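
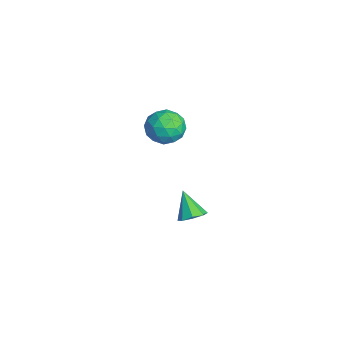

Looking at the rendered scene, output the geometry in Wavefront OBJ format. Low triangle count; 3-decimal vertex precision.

v 3.235 3.437 -2.965
v 3.662 3.881 -2.536
v 2.305 3.143 -1.735
v 3.235 4.167 -2.791
v 2.808 4.026 -3.148
v 2.632 3.54 -3.397
v 2.809 2.994 -3.394
v 3.236 2.708 -3.139
v 3.663 2.849 -2.782
v 3.839 3.335 -2.532
v 2.64 3.118 3.886
v 3.211 2.932 3.049
v 2.209 1.508 3.951
v 2.78 1.322 3.114
v 3.236 1.566 4.005
v 3.502 2.56 3.965
v 1.918 1.88 3.035
v 2.184 2.874 2.995
v 2.765 2.166 2.523
v 3.58 1.972 3.123
v 1.84 2.468 3.877
v 2.655 2.274 4.477
v 2.963 3.166 3.462
v 2.457 1.274 3.538
v 2.725 1.417 4.062
v 3.061 1.308 3.57
v 3.134 2.948 4.001
v 3.47 2.838 3.509
v 3.485 2.035 4.07
v 1.95 1.602 3.491
v 2.286 1.492 2.999
v 2.359 3.132 3.43
v 2.695 3.023 2.938
v 1.935 2.405 2.93
v 3.037 2.607 2.661
v 2.784 1.661 2.699
v 2.276 1.988 2.652
v 2.433 2.573 2.629
v 3.516 2.493 3.013
v 3.263 1.547 3.051
v 3.531 1.69 3.575
v 3.687 2.274 3.552
v 3.254 2.043 2.704
v 2.157 2.893 3.949
v 1.904 1.947 3.987
v 1.733 2.166 3.448
v 1.889 2.75 3.425
v 2.636 2.779 4.301
v 2.383 1.833 4.339
v 2.987 1.867 4.371
v 3.144 2.452 4.348
v 2.166 2.397 4.296
f 2 1 4
f 2 4 3
f 4 1 5
f 4 5 3
f 5 1 6
f 5 6 3
f 6 1 7
f 6 7 3
f 7 1 8
f 7 8 3
f 8 1 9
f 8 9 3
f 9 1 10
f 9 10 3
f 10 1 2
f 10 2 3
f 11 48 27
f 48 22 51
f 27 51 16
f 48 51 27
f 11 27 23
f 27 16 28
f 23 28 12
f 27 28 23
f 11 23 32
f 23 12 33
f 32 33 18
f 23 33 32
f 11 32 44
f 32 18 47
f 44 47 21
f 32 47 44
f 11 44 48
f 44 21 52
f 48 52 22
f 44 52 48
f 12 28 39
f 28 16 42
f 39 42 20
f 28 42 39
f 16 51 29
f 51 22 50
f 29 50 15
f 51 50 29
f 22 52 49
f 52 21 45
f 49 45 13
f 52 45 49
f 21 47 46
f 47 18 34
f 46 34 17
f 47 34 46
f 18 33 38
f 33 12 35
f 38 35 19
f 33 35 38
f 14 40 26
f 40 20 41
f 26 41 15
f 40 41 26
f 14 26 24
f 26 15 25
f 24 25 13
f 26 25 24
f 14 24 31
f 24 13 30
f 31 30 17
f 24 30 31
f 14 31 36
f 31 17 37
f 36 37 19
f 31 37 36
f 14 36 40
f 36 19 43
f 40 43 20
f 36 43 40
f 15 41 29
f 41 20 42
f 29 42 16
f 41 42 29
f 13 25 49
f 25 15 50
f 49 50 22
f 25 50 49
f 17 30 46
f 30 13 45
f 46 45 21
f 30 45 46
f 19 37 38
f 37 17 34
f 38 34 18
f 37 34 38
f 20 43 39
f 43 19 35
f 39 35 12
f 43 35 39



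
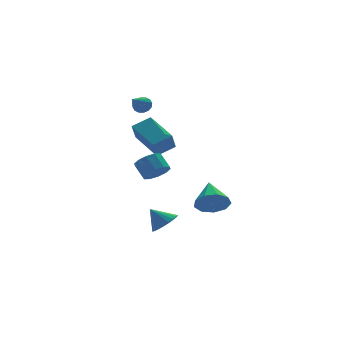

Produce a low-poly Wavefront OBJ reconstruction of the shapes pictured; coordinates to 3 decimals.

v 0.047 -0.715 2.484
v -0.486 1.111 3.3
v -1.034 -0.812 1.995
v -1.567 1.014 2.811
v 0.447 -0.154 1.489
v -0.086 1.672 2.305
v -0.634 -0.251 1
v -1.167 1.575 1.816
v 3.035 1.189 -3.445
v 4.037 0.952 -3.466
v 3.425 2.751 -2.475
v 3.87 1.342 -4.028
v 3.311 1.661 -4.317
v 2.624 1.758 -4.198
v 2.129 1.589 -3.726
v 2.058 1.233 -3.123
v 2.444 0.856 -2.67
v 3.106 0.634 -2.579
v 3.736 0.672 -2.894
v 0.104 4.174 3.237
v 0.488 3.759 3.161
v -0.824 3.166 4.043
v 0.566 3.89 3.414
v 0.52 4.097 3.619
v 0.363 4.324 3.723
v 0.136 4.511 3.696
v -0.099 4.608 3.546
v -0.279 4.588 3.313
v -0.357 4.458 3.06
v -0.311 4.251 2.855
v -0.154 4.024 2.752
v 0.073 3.837 2.779
v 0.308 3.74 2.928
v -1.28 -2.109 0.483
v -0.512 -2.007 0.639
v -0.752 -1.29 1.353
v -1.52 -1.391 1.197
v -0.637 -1.696 0.284
v -0.876 -0.979 0.998
v -1.006 -1.542 0.006
v -1.246 -0.825 0.719
v -1.481 -1.604 -0.091
v -1.721 -0.887 0.623
v -1.879 -1.86 0.032
v -2.119 -1.142 0.746
v -2.048 -2.21 0.327
v -2.288 -1.493 1.041
v -1.924 -2.521 0.682
v -2.163 -1.804 1.396
v -1.554 -2.675 0.961
v -1.794 -1.958 1.674
v -1.079 -2.613 1.057
v -1.319 -1.896 1.771
v -0.681 -2.358 0.934
v -0.921 -1.64 1.648
v 0.089 0.512 -4.261
v 0.832 0.758 -3.86
v -0.589 0.988 -3.299
v 0.753 1.053 -4.061
v 0.559 1.255 -4.297
v 0.284 1.328 -4.527
v -0.025 1.26 -4.711
v -0.314 1.063 -4.817
v -0.534 0.77 -4.827
v -0.646 0.433 -4.739
v -0.63 0.109 -4.569
v -0.491 -0.144 -4.345
v -0.251 -0.285 -4.107
v 0.047 -0.287 -3.896
v 0.353 -0.152 -3.747
v 0.613 0.099 -3.688
v 0.783 0.421 -3.728
f 2 4 1
f 5 2 1
f 1 4 3
f 3 5 1
f 2 8 4
f 6 2 5
f 6 8 2
f 4 8 3
f 7 5 3
f 3 8 7
f 7 6 5
f 8 6 7
f 10 9 12
f 10 12 11
f 12 9 13
f 12 13 11
f 13 9 14
f 13 14 11
f 14 9 15
f 14 15 11
f 15 9 16
f 15 16 11
f 16 9 17
f 16 17 11
f 17 9 18
f 17 18 11
f 18 9 19
f 18 19 11
f 19 9 10
f 19 10 11
f 21 20 23
f 21 23 22
f 23 20 24
f 23 24 22
f 24 20 25
f 24 25 22
f 25 20 26
f 25 26 22
f 26 20 27
f 26 27 22
f 27 20 28
f 27 28 22
f 28 20 29
f 28 29 22
f 29 20 30
f 29 30 22
f 30 20 31
f 30 31 22
f 31 20 32
f 31 32 22
f 32 20 33
f 32 33 22
f 33 20 21
f 33 21 22
f 35 34 38
f 35 38 36
f 36 38 39
f 36 39 37
f 38 34 40
f 38 40 39
f 39 40 41
f 39 41 37
f 40 34 42
f 40 42 41
f 41 42 43
f 41 43 37
f 42 34 44
f 42 44 43
f 43 44 45
f 43 45 37
f 44 34 46
f 44 46 45
f 45 46 47
f 45 47 37
f 46 34 48
f 46 48 47
f 47 48 49
f 47 49 37
f 48 34 50
f 48 50 49
f 49 50 51
f 49 51 37
f 50 34 52
f 50 52 51
f 51 52 53
f 51 53 37
f 52 34 54
f 52 54 53
f 53 54 55
f 53 55 37
f 54 34 35
f 54 35 55
f 55 35 36
f 55 36 37
f 57 56 59
f 57 59 58
f 59 56 60
f 59 60 58
f 60 56 61
f 60 61 58
f 61 56 62
f 61 62 58
f 62 56 63
f 62 63 58
f 63 56 64
f 63 64 58
f 64 56 65
f 64 65 58
f 65 56 66
f 65 66 58
f 66 56 67
f 66 67 58
f 67 56 68
f 67 68 58
f 68 56 69
f 68 69 58
f 69 56 70
f 69 70 58
f 70 56 71
f 70 71 58
f 71 56 72
f 71 72 58
f 72 56 57
f 72 57 58



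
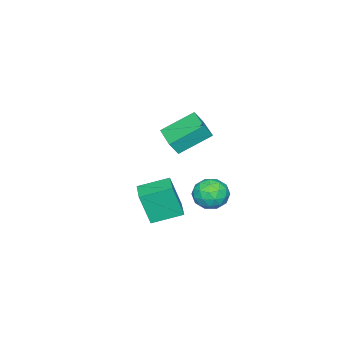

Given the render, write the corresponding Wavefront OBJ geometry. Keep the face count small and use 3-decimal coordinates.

v 2.019 -0.332 1.936
v 2.451 -0.613 2.758
v 0.699 0.922 3.06
v 1.131 0.641 3.882
v 3.109 0.939 1.798
v 3.541 0.658 2.62
v 1.789 2.193 2.922
v 2.221 1.912 3.744
v 0.843 -2.468 -5.008
v 1.105 -3.046 -3.006
v -0.31 -1.076 -4.455
v -0.047 -1.654 -2.453
v 2.087 -1.486 -4.887
v 2.35 -2.064 -2.885
v 0.935 -0.094 -4.334
v 1.197 -0.672 -2.332
v -1.037 1.042 -2.497
v -0.275 1.804 -2.313
v 0.135 0.096 -3.427
v 0.897 0.858 -3.243
v 0.537 0.235 -2.419
v -0.187 0.82 -1.845
v 0.047 1.08 -3.895
v -0.677 1.665 -3.321
v 0.395 1.828 -3.177
v 0.697 1.306 -2.265
v -0.837 0.594 -3.475
v -0.535 0.072 -2.563
v -0.759 1.506 -2.324
v 0.619 0.394 -3.416
v 0.407 0.028 -2.932
v 0.855 0.476 -2.824
v -0.707 0.927 -2.048
v -0.259 1.376 -1.94
v 0.218 0.454 -2.002
v 0.119 0.524 -3.8
v 0.567 0.973 -3.692
v -0.995 1.424 -2.916
v -0.547 1.872 -2.808
v -0.358 1.446 -3.738
v 0.083 1.968 -2.723
v 0.772 1.412 -3.27
v 0.272 1.542 -3.653
v -0.153 1.886 -3.316
v 0.261 1.661 -2.187
v 0.949 1.105 -2.734
v 0.738 0.739 -2.25
v 0.312 1.083 -1.912
v 0.654 1.675 -2.695
v -1.089 0.795 -3.006
v -0.401 0.239 -3.553
v -0.452 0.817 -3.828
v -0.878 1.161 -3.49
v -0.912 0.488 -2.47
v -0.223 -0.068 -3.017
v 0.013 0.014 -2.424
v -0.412 0.358 -2.087
v -0.794 0.225 -3.045
f 2 4 1
f 5 2 1
f 1 4 3
f 3 5 1
f 2 8 4
f 6 2 5
f 6 8 2
f 4 8 3
f 7 5 3
f 3 8 7
f 7 6 5
f 8 6 7
f 10 12 9
f 13 10 9
f 9 12 11
f 11 13 9
f 10 16 12
f 14 10 13
f 14 16 10
f 12 16 11
f 15 13 11
f 11 16 15
f 15 14 13
f 16 14 15
f 17 54 33
f 54 28 57
f 33 57 22
f 54 57 33
f 17 33 29
f 33 22 34
f 29 34 18
f 33 34 29
f 17 29 38
f 29 18 39
f 38 39 24
f 29 39 38
f 17 38 50
f 38 24 53
f 50 53 27
f 38 53 50
f 17 50 54
f 50 27 58
f 54 58 28
f 50 58 54
f 18 34 45
f 34 22 48
f 45 48 26
f 34 48 45
f 22 57 35
f 57 28 56
f 35 56 21
f 57 56 35
f 28 58 55
f 58 27 51
f 55 51 19
f 58 51 55
f 27 53 52
f 53 24 40
f 52 40 23
f 53 40 52
f 24 39 44
f 39 18 41
f 44 41 25
f 39 41 44
f 20 46 32
f 46 26 47
f 32 47 21
f 46 47 32
f 20 32 30
f 32 21 31
f 30 31 19
f 32 31 30
f 20 30 37
f 30 19 36
f 37 36 23
f 30 36 37
f 20 37 42
f 37 23 43
f 42 43 25
f 37 43 42
f 20 42 46
f 42 25 49
f 46 49 26
f 42 49 46
f 21 47 35
f 47 26 48
f 35 48 22
f 47 48 35
f 19 31 55
f 31 21 56
f 55 56 28
f 31 56 55
f 23 36 52
f 36 19 51
f 52 51 27
f 36 51 52
f 25 43 44
f 43 23 40
f 44 40 24
f 43 40 44
f 26 49 45
f 49 25 41
f 45 41 18
f 49 41 45



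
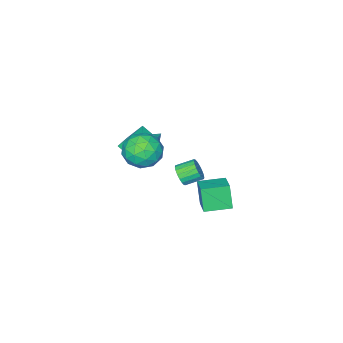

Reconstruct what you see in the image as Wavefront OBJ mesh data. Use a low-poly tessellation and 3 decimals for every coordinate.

v -2.908 -2.189 -4.167
v -2.406 -1.922 -3.649
v -3.289 -1.223 -3.154
v -3.792 -1.491 -3.673
v -2.375 -1.699 -3.907
v -3.258 -1 -3.413
v -2.449 -1.574 -4.217
v -3.332 -0.875 -3.723
v -2.614 -1.57 -4.517
v -3.498 -0.871 -4.023
v -2.838 -1.689 -4.748
v -3.721 -0.99 -4.254
v -3.075 -1.908 -4.864
v -3.958 -1.209 -4.37
v -3.28 -2.182 -4.842
v -4.163 -1.483 -4.347
v -3.411 -2.457 -4.686
v -4.294 -1.758 -4.191
v -3.442 -2.68 -4.427
v -4.325 -1.981 -3.933
v -3.368 -2.805 -4.117
v -4.251 -2.106 -3.623
v -3.202 -2.809 -3.817
v -4.086 -2.11 -3.323
v -2.979 -2.69 -3.586
v -3.862 -1.991 -3.092
v -2.742 -2.471 -3.47
v -3.625 -1.772 -2.976
v -2.537 -2.197 -3.493
v -3.42 -1.498 -2.998
v 1.59 0.711 3.075
v 2.269 1.748 3.249
v 3.291 -0.368 2.871
v 3.97 0.669 3.045
v 3.315 0.182 3.994
v 2.264 0.85 4.12
v 3.296 0.53 2
v 2.245 1.198 2.126
v 3.323 1.636 2.585
v 3.335 1.421 3.818
v 2.225 -0.041 2.302
v 2.237 -0.256 3.535
v 1.78 1.324 3.18
v 3.78 0.056 2.94
v 3.395 -0.23 3.498
v 3.794 0.379 3.6
v 1.777 0.796 3.692
v 2.176 1.406 3.794
v 2.791 0.485 4.232
v 3.384 -0.026 2.326
v 3.783 0.584 2.428
v 1.766 1.001 2.52
v 2.165 1.61 2.622
v 2.769 0.895 1.888
v 2.799 1.868 2.892
v 3.799 1.234 2.772
v 3.403 1.152 2.158
v 2.785 1.544 2.232
v 2.806 1.742 3.617
v 3.805 1.107 3.497
v 3.42 0.821 4.054
v 2.803 1.213 4.128
v 3.426 1.676 3.226
v 1.755 0.273 2.623
v 2.754 -0.362 2.503
v 2.757 0.167 1.992
v 2.14 0.559 2.066
v 1.761 0.146 3.348
v 2.761 -0.488 3.228
v 2.775 -0.164 3.888
v 2.157 0.228 3.962
v 2.134 -0.296 2.894
v 0.514 2.938 -1.547
v 0.262 2.43 -0.04
v -0.81 3.885 -1.449
v -1.062 3.376 0.058
v 1.402 4.124 -0.998
v 1.15 3.615 0.509
v 0.078 5.07 -0.9
v -0.174 4.562 0.607
v -0.788 -4.499 -0.836
v -1.409 -3.822 0.298
v -0.969 -3.842 -1.328
v -1.59 -3.165 -0.193
v 0.53 -3.875 -0.487
v -0.091 -3.198 0.648
v 0.349 -3.218 -0.978
v -0.272 -2.541 0.156
v -0.191 -1.92 0.594
v 0.346 -1.808 0.439
v 0.011 -0.74 2.146
v 0.225 -1.638 0.325
v 0.032 -1.517 0.259
v -0.199 -1.466 0.25
v -0.429 -1.493 0.3
v -0.618 -1.594 0.402
v -0.733 -1.751 0.537
v -0.754 -1.938 0.681
v -0.679 -2.121 0.811
v -0.518 -2.27 0.903
v -0.302 -2.358 0.941
v -0.066 -2.37 0.92
v 0.148 -2.305 0.842
v 0.303 -2.173 0.721
v 0.373 -1.997 0.579
f 2 1 5
f 2 5 3
f 3 5 6
f 3 6 4
f 5 1 7
f 5 7 6
f 6 7 8
f 6 8 4
f 7 1 9
f 7 9 8
f 8 9 10
f 8 10 4
f 9 1 11
f 9 11 10
f 10 11 12
f 10 12 4
f 11 1 13
f 11 13 12
f 12 13 14
f 12 14 4
f 13 1 15
f 13 15 14
f 14 15 16
f 14 16 4
f 15 1 17
f 15 17 16
f 16 17 18
f 16 18 4
f 17 1 19
f 17 19 18
f 18 19 20
f 18 20 4
f 19 1 21
f 19 21 20
f 20 21 22
f 20 22 4
f 21 1 23
f 21 23 22
f 22 23 24
f 22 24 4
f 23 1 25
f 23 25 24
f 24 25 26
f 24 26 4
f 25 1 27
f 25 27 26
f 26 27 28
f 26 28 4
f 27 1 29
f 27 29 28
f 28 29 30
f 28 30 4
f 29 1 2
f 29 2 30
f 30 2 3
f 30 3 4
f 31 68 47
f 68 42 71
f 47 71 36
f 68 71 47
f 31 47 43
f 47 36 48
f 43 48 32
f 47 48 43
f 31 43 52
f 43 32 53
f 52 53 38
f 43 53 52
f 31 52 64
f 52 38 67
f 64 67 41
f 52 67 64
f 31 64 68
f 64 41 72
f 68 72 42
f 64 72 68
f 32 48 59
f 48 36 62
f 59 62 40
f 48 62 59
f 36 71 49
f 71 42 70
f 49 70 35
f 71 70 49
f 42 72 69
f 72 41 65
f 69 65 33
f 72 65 69
f 41 67 66
f 67 38 54
f 66 54 37
f 67 54 66
f 38 53 58
f 53 32 55
f 58 55 39
f 53 55 58
f 34 60 46
f 60 40 61
f 46 61 35
f 60 61 46
f 34 46 44
f 46 35 45
f 44 45 33
f 46 45 44
f 34 44 51
f 44 33 50
f 51 50 37
f 44 50 51
f 34 51 56
f 51 37 57
f 56 57 39
f 51 57 56
f 34 56 60
f 56 39 63
f 60 63 40
f 56 63 60
f 35 61 49
f 61 40 62
f 49 62 36
f 61 62 49
f 33 45 69
f 45 35 70
f 69 70 42
f 45 70 69
f 37 50 66
f 50 33 65
f 66 65 41
f 50 65 66
f 39 57 58
f 57 37 54
f 58 54 38
f 57 54 58
f 40 63 59
f 63 39 55
f 59 55 32
f 63 55 59
f 74 76 73
f 77 74 73
f 73 76 75
f 75 77 73
f 74 80 76
f 78 74 77
f 78 80 74
f 76 80 75
f 79 77 75
f 75 80 79
f 79 78 77
f 80 78 79
f 82 84 81
f 85 82 81
f 81 84 83
f 83 85 81
f 82 88 84
f 86 82 85
f 86 88 82
f 84 88 83
f 87 85 83
f 83 88 87
f 87 86 85
f 88 86 87
f 90 89 92
f 90 92 91
f 92 89 93
f 92 93 91
f 93 89 94
f 93 94 91
f 94 89 95
f 94 95 91
f 95 89 96
f 95 96 91
f 96 89 97
f 96 97 91
f 97 89 98
f 97 98 91
f 98 89 99
f 98 99 91
f 99 89 100
f 99 100 91
f 100 89 101
f 100 101 91
f 101 89 102
f 101 102 91
f 102 89 103
f 102 103 91
f 103 89 104
f 103 104 91
f 104 89 105
f 104 105 91
f 105 89 90
f 105 90 91



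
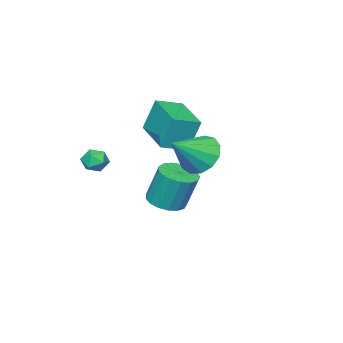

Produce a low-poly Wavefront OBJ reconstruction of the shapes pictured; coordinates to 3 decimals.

v -2.524 -0.039 1.225
v -2.825 0.387 2.78
v -1.492 1.8 0.922
v -1.793 2.225 2.477
v -1.447 -0.585 1.583
v -1.748 -0.16 3.138
v -0.415 1.253 1.28
v -0.716 1.679 2.835
v 0.319 -1.361 -0.565
v 0.837 -1.54 -0.212
v -0.317 -1.86 0.112
v 0.201 -2.039 0.465
v 0.021 -1.413 0.445
v 0.414 -1.104 0.026
v 0.106 -2.296 -0.126
v 0.499 -1.987 -0.545
v 0.705 -2.118 0.059
v 0.653 -1.572 0.413
v -0.133 -1.828 -0.513
v -0.185 -1.282 -0.159
v -3.315 -0.93 -3.403
v -2.408 -1.032 -3.293
v -2.557 -0.432 -1.507
v -3.465 -0.33 -1.617
v -2.451 -0.618 -3.436
v -2.6 -0.017 -1.65
v -2.692 -0.275 -3.571
v -2.841 0.325 -1.785
v -3.076 -0.083 -3.668
v -3.225 0.518 -1.882
v -3.514 -0.084 -3.704
v -3.664 0.517 -1.918
v -3.908 -0.279 -3.671
v -4.057 0.321 -1.885
v -4.165 -0.624 -3.577
v -4.314 -0.023 -1.791
v -4.228 -1.039 -3.443
v -4.377 -0.438 -1.657
v -4.082 -1.428 -3.299
v -4.231 -0.828 -1.514
v -3.76 -1.704 -3.18
v -3.909 -1.104 -1.394
v -3.337 -1.803 -3.111
v -3.486 -1.202 -1.325
v -2.908 -1.701 -3.11
v -3.057 -1.101 -1.324
v -2.573 -1.423 -3.175
v -2.722 -0.823 -1.389
v -0.31 3.379 1.467
v 0.287 3.366 0.627
v 1.13 3.101 2.493
v 0.267 3.918 0.805
v 0.063 4.299 1.192
v -0.258 4.388 1.667
v -0.596 4.156 2.078
v -0.843 3.678 2.295
v -0.921 3.105 2.249
v -0.805 2.619 1.954
v -0.531 2.374 1.505
v -0.187 2.448 1.043
v 0.117 2.818 0.716
f 2 4 1
f 5 2 1
f 1 4 3
f 3 5 1
f 2 8 4
f 6 2 5
f 6 8 2
f 4 8 3
f 7 5 3
f 3 8 7
f 7 6 5
f 8 6 7
f 9 20 14
f 9 14 10
f 9 10 16
f 9 16 19
f 9 19 20
f 10 14 18
f 14 20 13
f 20 19 11
f 19 16 15
f 16 10 17
f 12 18 13
f 12 13 11
f 12 11 15
f 12 15 17
f 12 17 18
f 13 18 14
f 11 13 20
f 15 11 19
f 17 15 16
f 18 17 10
f 22 21 25
f 22 25 23
f 23 25 26
f 23 26 24
f 25 21 27
f 25 27 26
f 26 27 28
f 26 28 24
f 27 21 29
f 27 29 28
f 28 29 30
f 28 30 24
f 29 21 31
f 29 31 30
f 30 31 32
f 30 32 24
f 31 21 33
f 31 33 32
f 32 33 34
f 32 34 24
f 33 21 35
f 33 35 34
f 34 35 36
f 34 36 24
f 35 21 37
f 35 37 36
f 36 37 38
f 36 38 24
f 37 21 39
f 37 39 38
f 38 39 40
f 38 40 24
f 39 21 41
f 39 41 40
f 40 41 42
f 40 42 24
f 41 21 43
f 41 43 42
f 42 43 44
f 42 44 24
f 43 21 45
f 43 45 44
f 44 45 46
f 44 46 24
f 45 21 47
f 45 47 46
f 46 47 48
f 46 48 24
f 47 21 22
f 47 22 48
f 48 22 23
f 48 23 24
f 50 49 52
f 50 52 51
f 52 49 53
f 52 53 51
f 53 49 54
f 53 54 51
f 54 49 55
f 54 55 51
f 55 49 56
f 55 56 51
f 56 49 57
f 56 57 51
f 57 49 58
f 57 58 51
f 58 49 59
f 58 59 51
f 59 49 60
f 59 60 51
f 60 49 61
f 60 61 51
f 61 49 50
f 61 50 51



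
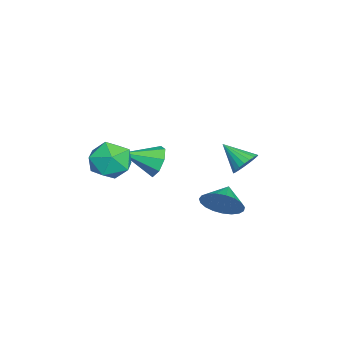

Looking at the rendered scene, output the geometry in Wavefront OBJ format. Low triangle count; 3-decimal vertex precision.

v 2.336 4.353 3.435
v 3.002 3.931 3.376
v 1.704 3.227 4.345
v 3.06 4.114 3.642
v 2.994 4.338 3.873
v 2.813 4.565 4.028
v 2.55 4.755 4.081
v 2.251 4.875 4.021
v 1.966 4.906 3.861
v 1.745 4.84 3.627
v 1.626 4.691 3.359
v 1.631 4.483 3.105
v 1.757 4.253 2.908
v 1.983 4.04 2.802
v 2.271 3.881 2.805
v 2.57 3.804 2.917
v 2.828 3.821 3.119
v 3.945 3.396 1.683
v 4.451 4.035 2.408
v 2.895 3.624 2.217
v 4.348 4.329 2.079
v 4.175 4.462 1.682
v 3.962 4.411 1.285
v 3.747 4.184 0.956
v 3.566 3.821 0.754
v 3.45 3.385 0.712
v 3.42 2.95 0.839
v 3.481 2.593 1.111
v 3.622 2.375 1.482
v 3.819 2.333 1.888
v 4.038 2.475 2.259
v 4.241 2.777 2.53
v 4.393 3.185 2.655
v 4.467 3.63 2.612
v 1.17 -1.216 3.377
v 1.973 -1.19 2.446
v 0.647 -3.07 2.874
v 1.45 -3.044 1.943
v 1.855 -3.065 3.104
v 2.179 -1.92 3.415
v 0.441 -2.34 1.905
v 0.765 -1.195 2.216
v 1.523 -1.885 1.536
v 2.397 -2.333 2.277
v 0.223 -1.927 3.043
v 1.097 -2.375 3.784
v -2.562 -0.361 0.304
v -1.849 -0.494 -0.399
v -2.098 -2.059 1.096
v -1.582 -0.129 0.228
v -1.889 0.1 0.9
v -2.59 0.059 1.222
v -3.275 -0.228 1.007
v -3.542 -0.593 0.381
v -3.235 -0.822 -0.291
v -2.534 -0.781 -0.614
f 2 1 4
f 2 4 3
f 4 1 5
f 4 5 3
f 5 1 6
f 5 6 3
f 6 1 7
f 6 7 3
f 7 1 8
f 7 8 3
f 8 1 9
f 8 9 3
f 9 1 10
f 9 10 3
f 10 1 11
f 10 11 3
f 11 1 12
f 11 12 3
f 12 1 13
f 12 13 3
f 13 1 14
f 13 14 3
f 14 1 15
f 14 15 3
f 15 1 16
f 15 16 3
f 16 1 17
f 16 17 3
f 17 1 2
f 17 2 3
f 19 18 21
f 19 21 20
f 21 18 22
f 21 22 20
f 22 18 23
f 22 23 20
f 23 18 24
f 23 24 20
f 24 18 25
f 24 25 20
f 25 18 26
f 25 26 20
f 26 18 27
f 26 27 20
f 27 18 28
f 27 28 20
f 28 18 29
f 28 29 20
f 29 18 30
f 29 30 20
f 30 18 31
f 30 31 20
f 31 18 32
f 31 32 20
f 32 18 33
f 32 33 20
f 33 18 34
f 33 34 20
f 34 18 19
f 34 19 20
f 35 46 40
f 35 40 36
f 35 36 42
f 35 42 45
f 35 45 46
f 36 40 44
f 40 46 39
f 46 45 37
f 45 42 41
f 42 36 43
f 38 44 39
f 38 39 37
f 38 37 41
f 38 41 43
f 38 43 44
f 39 44 40
f 37 39 46
f 41 37 45
f 43 41 42
f 44 43 36
f 48 47 50
f 48 50 49
f 50 47 51
f 50 51 49
f 51 47 52
f 51 52 49
f 52 47 53
f 52 53 49
f 53 47 54
f 53 54 49
f 54 47 55
f 54 55 49
f 55 47 56
f 55 56 49
f 56 47 48
f 56 48 49



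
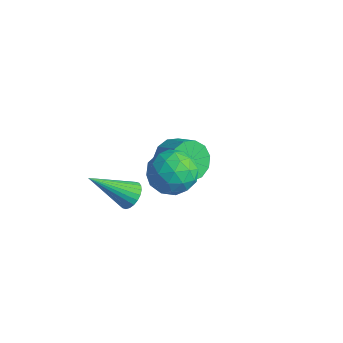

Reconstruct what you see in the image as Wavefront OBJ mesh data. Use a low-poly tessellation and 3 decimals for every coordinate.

v 1.979 -0.697 1.425
v 2.546 -1.076 2.169
v 0.694 -1.544 1.971
v 1.261 -1.923 2.715
v 1.013 -0.945 2.718
v 1.807 -0.421 2.381
v 1.433 -2.199 1.759
v 2.227 -1.675 1.422
v 2.208 -2.004 2.376
v 1.949 -1.229 2.968
v 1.291 -1.391 1.172
v 1.032 -0.616 1.764
v 2.375 -0.812 1.749
v 0.865 -1.808 2.391
v 0.719 -1.233 2.393
v 1.052 -1.456 2.83
v 1.941 -0.427 1.873
v 2.274 -0.65 2.311
v 1.374 -0.573 2.634
v 0.966 -1.97 1.829
v 1.299 -2.193 2.267
v 2.188 -1.164 1.31
v 2.521 -1.387 1.747
v 1.866 -2.047 1.506
v 2.51 -1.581 2.308
v 1.755 -2.079 2.629
v 1.856 -2.241 2.067
v 2.322 -1.933 1.869
v 2.357 -1.125 2.656
v 1.602 -1.623 2.977
v 1.457 -1.048 2.979
v 1.923 -0.74 2.781
v 2.159 -1.671 2.778
v 1.638 -0.997 1.163
v 0.883 -1.495 1.484
v 1.317 -1.88 1.359
v 1.783 -1.572 1.161
v 1.485 -0.541 1.511
v 0.73 -1.039 1.832
v 0.918 -0.687 2.271
v 1.384 -0.379 2.073
v 1.081 -0.949 1.362
v -2.19 2.045 -2.523
v -1.718 1.673 -3.246
v -0.719 1.683 -2.6
v -1.19 2.055 -1.877
v -1.687 2.199 -3.302
v -0.688 2.209 -2.657
v -1.816 2.676 -3.111
v -0.817 2.686 -2.465
v -2.063 2.952 -2.733
v -1.064 2.963 -2.087
v -2.35 2.941 -2.288
v -1.351 2.951 -1.642
v -2.587 2.645 -1.918
v -1.587 2.655 -1.272
v -2.697 2.158 -1.74
v -1.698 2.169 -1.094
v -2.646 1.636 -1.81
v -1.647 1.646 -1.164
v -2.45 1.243 -2.107
v -1.451 1.254 -1.461
v -2.172 1.105 -2.536
v -1.172 1.115 -1.89
v -1.899 1.265 -2.96
v -0.9 1.276 -2.314
v -1.177 -0.968 -1.984
v -0.679 -0.909 -1.587
v -2.083 -2.272 -0.656
v -0.827 -0.725 -1.507
v -1.029 -0.578 -1.5
v -1.253 -0.49 -1.567
v -1.465 -0.475 -1.697
v -1.634 -0.535 -1.871
v -1.733 -0.661 -2.062
v -1.748 -0.834 -2.242
v -1.675 -1.027 -2.382
v -1.527 -1.212 -2.462
v -1.326 -1.359 -2.469
v -1.102 -1.447 -2.402
v -0.889 -1.462 -2.272
v -0.72 -1.402 -2.098
v -0.621 -1.276 -1.907
v -0.607 -1.103 -1.727
f 1 38 17
f 38 12 41
f 17 41 6
f 38 41 17
f 1 17 13
f 17 6 18
f 13 18 2
f 17 18 13
f 1 13 22
f 13 2 23
f 22 23 8
f 13 23 22
f 1 22 34
f 22 8 37
f 34 37 11
f 22 37 34
f 1 34 38
f 34 11 42
f 38 42 12
f 34 42 38
f 2 18 29
f 18 6 32
f 29 32 10
f 18 32 29
f 6 41 19
f 41 12 40
f 19 40 5
f 41 40 19
f 12 42 39
f 42 11 35
f 39 35 3
f 42 35 39
f 11 37 36
f 37 8 24
f 36 24 7
f 37 24 36
f 8 23 28
f 23 2 25
f 28 25 9
f 23 25 28
f 4 30 16
f 30 10 31
f 16 31 5
f 30 31 16
f 4 16 14
f 16 5 15
f 14 15 3
f 16 15 14
f 4 14 21
f 14 3 20
f 21 20 7
f 14 20 21
f 4 21 26
f 21 7 27
f 26 27 9
f 21 27 26
f 4 26 30
f 26 9 33
f 30 33 10
f 26 33 30
f 5 31 19
f 31 10 32
f 19 32 6
f 31 32 19
f 3 15 39
f 15 5 40
f 39 40 12
f 15 40 39
f 7 20 36
f 20 3 35
f 36 35 11
f 20 35 36
f 9 27 28
f 27 7 24
f 28 24 8
f 27 24 28
f 10 33 29
f 33 9 25
f 29 25 2
f 33 25 29
f 44 43 47
f 44 47 45
f 45 47 48
f 45 48 46
f 47 43 49
f 47 49 48
f 48 49 50
f 48 50 46
f 49 43 51
f 49 51 50
f 50 51 52
f 50 52 46
f 51 43 53
f 51 53 52
f 52 53 54
f 52 54 46
f 53 43 55
f 53 55 54
f 54 55 56
f 54 56 46
f 55 43 57
f 55 57 56
f 56 57 58
f 56 58 46
f 57 43 59
f 57 59 58
f 58 59 60
f 58 60 46
f 59 43 61
f 59 61 60
f 60 61 62
f 60 62 46
f 61 43 63
f 61 63 62
f 62 63 64
f 62 64 46
f 63 43 65
f 63 65 64
f 64 65 66
f 64 66 46
f 65 43 44
f 65 44 66
f 66 44 45
f 66 45 46
f 68 67 70
f 68 70 69
f 70 67 71
f 70 71 69
f 71 67 72
f 71 72 69
f 72 67 73
f 72 73 69
f 73 67 74
f 73 74 69
f 74 67 75
f 74 75 69
f 75 67 76
f 75 76 69
f 76 67 77
f 76 77 69
f 77 67 78
f 77 78 69
f 78 67 79
f 78 79 69
f 79 67 80
f 79 80 69
f 80 67 81
f 80 81 69
f 81 67 82
f 81 82 69
f 82 67 83
f 82 83 69
f 83 67 84
f 83 84 69
f 84 67 68
f 84 68 69



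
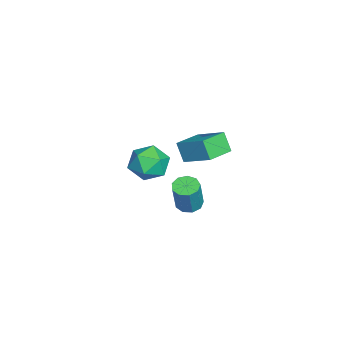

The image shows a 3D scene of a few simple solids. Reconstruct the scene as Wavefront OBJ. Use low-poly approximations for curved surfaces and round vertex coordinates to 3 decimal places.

v -1.383 -2.076 1.425
v -0.601 -0.846 2.241
v -2.486 -1.277 1.277
v -1.704 -0.047 2.093
v -0.996 -1.713 0.507
v -0.214 -0.483 1.323
v -2.099 -0.914 0.359
v -1.317 0.316 1.175
v 3.546 -0.948 1.347
v 4.076 -0.75 1.177
v 4.563 -0.835 2.604
v 4.034 -1.032 2.773
v 3.838 -0.44 1.277
v 4.326 -0.524 2.704
v 3.464 -0.367 1.409
v 3.951 -0.451 2.836
v 3.128 -0.566 1.512
v 3.616 -0.65 2.939
v 2.988 -0.944 1.538
v 3.476 -1.028 2.964
v 3.109 -1.323 1.474
v 3.597 -1.408 2.9
v 3.435 -1.527 1.35
v 3.922 -1.612 2.777
v 3.813 -1.46 1.225
v 4.3 -1.544 2.652
v 4.066 -1.153 1.157
v 4.553 -1.238 2.584
v 0.023 -2.62 0.637
v 0.908 -2.314 0.984
v -0.028 -3.766 1.776
v 0.857 -3.46 2.123
v 0.051 -2.881 2.232
v 0.082 -2.173 1.528
v 0.798 -3.907 1.232
v 0.829 -3.199 0.528
v 1.387 -3.109 1.352
v 0.925 -2.475 1.97
v -0.045 -3.605 0.79
v -0.507 -2.971 1.408
f 2 4 1
f 5 2 1
f 1 4 3
f 3 5 1
f 2 8 4
f 6 2 5
f 6 8 2
f 4 8 3
f 7 5 3
f 3 8 7
f 7 6 5
f 8 6 7
f 10 9 13
f 10 13 11
f 11 13 14
f 11 14 12
f 13 9 15
f 13 15 14
f 14 15 16
f 14 16 12
f 15 9 17
f 15 17 16
f 16 17 18
f 16 18 12
f 17 9 19
f 17 19 18
f 18 19 20
f 18 20 12
f 19 9 21
f 19 21 20
f 20 21 22
f 20 22 12
f 21 9 23
f 21 23 22
f 22 23 24
f 22 24 12
f 23 9 25
f 23 25 24
f 24 25 26
f 24 26 12
f 25 9 27
f 25 27 26
f 26 27 28
f 26 28 12
f 27 9 10
f 27 10 28
f 28 10 11
f 28 11 12
f 29 40 34
f 29 34 30
f 29 30 36
f 29 36 39
f 29 39 40
f 30 34 38
f 34 40 33
f 40 39 31
f 39 36 35
f 36 30 37
f 32 38 33
f 32 33 31
f 32 31 35
f 32 35 37
f 32 37 38
f 33 38 34
f 31 33 40
f 35 31 39
f 37 35 36
f 38 37 30



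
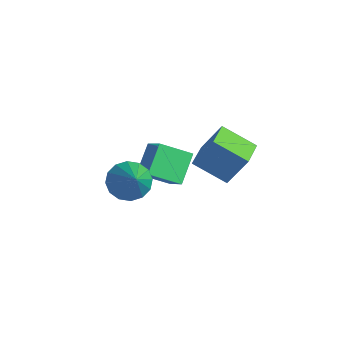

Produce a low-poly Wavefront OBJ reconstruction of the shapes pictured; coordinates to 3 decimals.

v 2.761 1.12 3.279
v 3.279 1.691 4.635
v 1.951 2.068 3.188
v 2.469 2.639 4.544
v 3.831 1.961 2.516
v 4.349 2.532 3.872
v 3.021 2.909 2.425
v 3.539 3.48 3.781
v -1.996 2.188 0.58
v -0.983 2.095 1.34
v -1.362 3.339 -0.123
v -0.349 3.245 0.637
v -1.351 1.235 -0.397
v -0.338 1.141 0.363
v -0.717 2.385 -1.1
v 0.296 2.292 -0.34
v -0.368 0.299 0.328
v 0.194 0.031 -0.349
v 0.988 -0.199 1.652
v 0.295 0.492 -0.28
v 0.218 0.9 -0.047
v -0.016 1.148 0.286
v -0.344 1.168 0.63
v -0.679 0.955 0.893
v -0.931 0.567 1.005
v -1.032 0.106 0.935
v -0.955 -0.302 0.703
v -0.721 -0.55 0.37
v -0.393 -0.57 0.026
v -0.058 -0.357 -0.237
f 2 4 1
f 5 2 1
f 1 4 3
f 3 5 1
f 2 8 4
f 6 2 5
f 6 8 2
f 4 8 3
f 7 5 3
f 3 8 7
f 7 6 5
f 8 6 7
f 10 12 9
f 13 10 9
f 9 12 11
f 11 13 9
f 10 16 12
f 14 10 13
f 14 16 10
f 12 16 11
f 15 13 11
f 11 16 15
f 15 14 13
f 16 14 15
f 18 17 20
f 18 20 19
f 20 17 21
f 20 21 19
f 21 17 22
f 21 22 19
f 22 17 23
f 22 23 19
f 23 17 24
f 23 24 19
f 24 17 25
f 24 25 19
f 25 17 26
f 25 26 19
f 26 17 27
f 26 27 19
f 27 17 28
f 27 28 19
f 28 17 29
f 28 29 19
f 29 17 30
f 29 30 19
f 30 17 18
f 30 18 19



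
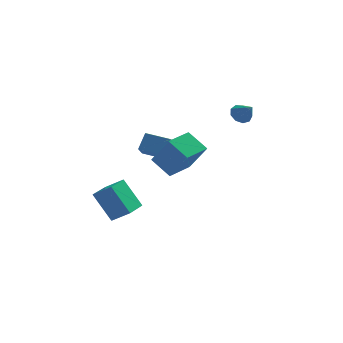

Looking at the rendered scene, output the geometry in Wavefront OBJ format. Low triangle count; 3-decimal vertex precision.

v -2.252 -0.568 1.268
v -2.509 -1.585 2.134
v -1.833 0.077 2.149
v -2.09 -0.94 3.016
v -0.89 -1.12 1.024
v -1.147 -2.137 1.891
v -0.471 -0.475 1.906
v -0.728 -1.492 2.772
v 3.572 3.414 2.153
v 4.219 3.553 1.894
v 4.108 2.626 3.067
v 4.105 3.875 2.239
v 3.743 3.982 2.544
v 3.3 3.823 2.666
v 2.985 3.473 2.548
v 2.945 3.095 2.246
v 3.198 2.867 1.9
v 3.626 2.894 1.673
v 4.029 3.165 1.67
v -0.964 -3.882 1.241
v -1.889 -3.033 2.061
v 0.182 -2.613 1.221
v -0.743 -1.764 2.041
v -0.097 -4.636 2.999
v -1.022 -3.787 3.819
v 1.049 -3.367 2.979
v 0.124 -2.518 3.799
v -4.986 -0.54 -1.892
v -3.978 -0.905 -1.121
v -4.249 0.935 -2.155
v -3.242 0.57 -1.384
v -3.998 -1.33 -3.556
v -2.991 -1.695 -2.785
v -3.262 0.145 -3.819
v -2.254 -0.22 -3.048
f 2 4 1
f 5 2 1
f 1 4 3
f 3 5 1
f 2 8 4
f 6 2 5
f 6 8 2
f 4 8 3
f 7 5 3
f 3 8 7
f 7 6 5
f 8 6 7
f 10 9 12
f 10 12 11
f 12 9 13
f 12 13 11
f 13 9 14
f 13 14 11
f 14 9 15
f 14 15 11
f 15 9 16
f 15 16 11
f 16 9 17
f 16 17 11
f 17 9 18
f 17 18 11
f 18 9 19
f 18 19 11
f 19 9 10
f 19 10 11
f 21 23 20
f 24 21 20
f 20 23 22
f 22 24 20
f 21 27 23
f 25 21 24
f 25 27 21
f 23 27 22
f 26 24 22
f 22 27 26
f 26 25 24
f 27 25 26
f 29 31 28
f 32 29 28
f 28 31 30
f 30 32 28
f 29 35 31
f 33 29 32
f 33 35 29
f 31 35 30
f 34 32 30
f 30 35 34
f 34 33 32
f 35 33 34



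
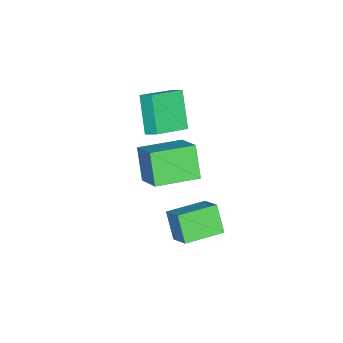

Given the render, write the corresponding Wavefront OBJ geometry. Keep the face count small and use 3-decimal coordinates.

v 1.762 -1.83 0.972
v 0.999 -2.43 2.428
v 0.254 -0.35 0.793
v -0.508 -0.95 2.249
v 2.728 -0.73 1.931
v 1.966 -1.33 3.387
v 1.221 0.75 1.752
v 0.458 0.15 3.208
v 0.111 -1.453 -2.88
v 0.807 -0.544 -2.074
v -1.413 -0.208 -2.969
v -0.717 0.701 -2.163
v 0.717 -0.801 -4.137
v 1.413 0.108 -3.331
v -0.807 0.444 -4.226
v -0.111 1.353 -3.42
v -3.494 -2.633 -0.35
v -4.614 -3.438 1.3
v -3.352 -1.959 0.075
v -4.472 -2.763 1.725
v -1.848 -3.437 0.375
v -2.968 -4.241 2.025
v -1.706 -2.762 0.8
v -2.826 -3.567 2.45
f 2 4 1
f 5 2 1
f 1 4 3
f 3 5 1
f 2 8 4
f 6 2 5
f 6 8 2
f 4 8 3
f 7 5 3
f 3 8 7
f 7 6 5
f 8 6 7
f 10 12 9
f 13 10 9
f 9 12 11
f 11 13 9
f 10 16 12
f 14 10 13
f 14 16 10
f 12 16 11
f 15 13 11
f 11 16 15
f 15 14 13
f 16 14 15
f 18 20 17
f 21 18 17
f 17 20 19
f 19 21 17
f 18 24 20
f 22 18 21
f 22 24 18
f 20 24 19
f 23 21 19
f 19 24 23
f 23 22 21
f 24 22 23



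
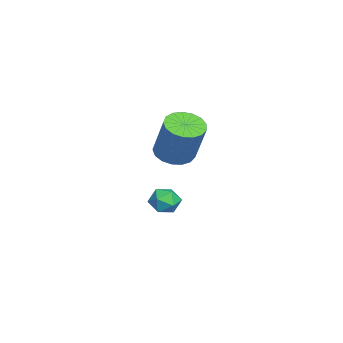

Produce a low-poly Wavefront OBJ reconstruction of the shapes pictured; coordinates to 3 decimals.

v -2.036 -0.059 -3.252
v -1.598 0.403 -3.6
v -1.422 -0.963 -3.68
v -0.984 -0.501 -4.028
v -0.967 -0.541 -3.304
v -1.346 0.018 -3.039
v -1.674 -0.578 -4.241
v -2.053 -0.019 -3.976
v -1.375 0.083 -4.211
v -0.938 0.105 -3.633
v -2.082 -0.665 -3.647
v -1.645 -0.643 -3.069
v 0.684 0.289 0.092
v 1.398 -0.111 -0.094
v 2.131 0.371 1.681
v 1.416 0.771 1.868
v 1.462 0.265 -0.222
v 2.195 0.747 1.553
v 1.347 0.646 -0.279
v 2.08 1.128 1.497
v 1.08 0.946 -0.25
v 1.813 1.427 1.525
v 0.723 1.095 -0.142
v 1.456 1.576 1.633
v 0.356 1.059 0.019
v 1.089 1.541 1.794
v 0.064 0.847 0.197
v 0.797 1.329 1.972
v -0.085 0.507 0.351
v 0.648 0.989 2.126
v -0.059 0.118 0.446
v 0.674 0.599 2.221
v 0.137 -0.233 0.46
v 0.87 0.249 2.235
v 0.459 -0.464 0.39
v 1.192 0.018 2.165
v 0.832 -0.522 0.251
v 1.565 -0.04 2.027
v 1.171 -0.395 0.077
v 1.904 0.087 1.852
f 1 12 6
f 1 6 2
f 1 2 8
f 1 8 11
f 1 11 12
f 2 6 10
f 6 12 5
f 12 11 3
f 11 8 7
f 8 2 9
f 4 10 5
f 4 5 3
f 4 3 7
f 4 7 9
f 4 9 10
f 5 10 6
f 3 5 12
f 7 3 11
f 9 7 8
f 10 9 2
f 14 13 17
f 14 17 15
f 15 17 18
f 15 18 16
f 17 13 19
f 17 19 18
f 18 19 20
f 18 20 16
f 19 13 21
f 19 21 20
f 20 21 22
f 20 22 16
f 21 13 23
f 21 23 22
f 22 23 24
f 22 24 16
f 23 13 25
f 23 25 24
f 24 25 26
f 24 26 16
f 25 13 27
f 25 27 26
f 26 27 28
f 26 28 16
f 27 13 29
f 27 29 28
f 28 29 30
f 28 30 16
f 29 13 31
f 29 31 30
f 30 31 32
f 30 32 16
f 31 13 33
f 31 33 32
f 32 33 34
f 32 34 16
f 33 13 35
f 33 35 34
f 34 35 36
f 34 36 16
f 35 13 37
f 35 37 36
f 36 37 38
f 36 38 16
f 37 13 39
f 37 39 38
f 38 39 40
f 38 40 16
f 39 13 14
f 39 14 40
f 40 14 15
f 40 15 16



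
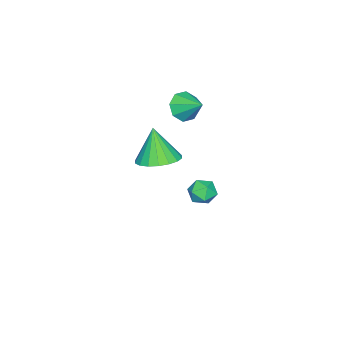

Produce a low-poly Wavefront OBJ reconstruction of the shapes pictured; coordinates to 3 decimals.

v 0.084 1.401 2.121
v 0.738 0.714 2.071
v -0.244 0.979 3.639
v 0.96 1.046 2.211
v 1.008 1.448 2.333
v 0.873 1.841 2.413
v 0.582 2.146 2.435
v 0.192 2.304 2.394
v -0.22 2.283 2.3
v -0.571 2.087 2.17
v -0.793 1.756 2.03
v -0.841 1.354 1.908
v -0.706 0.961 1.828
v -0.415 0.655 1.806
v -0.025 0.498 1.847
v 0.387 0.519 1.941
v -4.284 1.591 -2.182
v -3.602 1.697 -2.04
v -3.998 1.043 -3.14
v -3.316 1.149 -2.998
v -3.695 0.708 -2.6
v -3.872 1.047 -2.008
v -3.728 1.693 -3.172
v -3.905 2.032 -2.58
v -3.259 1.76 -2.652
v -3.238 1.151 -2.298
v -4.362 1.589 -2.882
v -4.341 0.98 -2.528
v -4.012 0.399 2.351
v -3.453 -0.01 2.71
v -3.688 1.401 2.989
v -3.26 0.248 2.207
v -3.508 0.594 1.789
v -4.051 0.827 1.7
v -4.571 0.809 1.993
v -4.763 0.551 2.496
v -4.516 0.205 2.914
v -3.973 -0.028 3.003
f 2 1 4
f 2 4 3
f 4 1 5
f 4 5 3
f 5 1 6
f 5 6 3
f 6 1 7
f 6 7 3
f 7 1 8
f 7 8 3
f 8 1 9
f 8 9 3
f 9 1 10
f 9 10 3
f 10 1 11
f 10 11 3
f 11 1 12
f 11 12 3
f 12 1 13
f 12 13 3
f 13 1 14
f 13 14 3
f 14 1 15
f 14 15 3
f 15 1 16
f 15 16 3
f 16 1 2
f 16 2 3
f 17 28 22
f 17 22 18
f 17 18 24
f 17 24 27
f 17 27 28
f 18 22 26
f 22 28 21
f 28 27 19
f 27 24 23
f 24 18 25
f 20 26 21
f 20 21 19
f 20 19 23
f 20 23 25
f 20 25 26
f 21 26 22
f 19 21 28
f 23 19 27
f 25 23 24
f 26 25 18
f 30 29 32
f 30 32 31
f 32 29 33
f 32 33 31
f 33 29 34
f 33 34 31
f 34 29 35
f 34 35 31
f 35 29 36
f 35 36 31
f 36 29 37
f 36 37 31
f 37 29 38
f 37 38 31
f 38 29 30
f 38 30 31



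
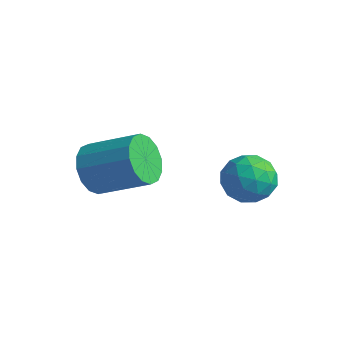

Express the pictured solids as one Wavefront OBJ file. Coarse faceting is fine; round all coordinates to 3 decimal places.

v -0.793 2.335 -0.722
v 0.201 2.293 -0.454
v -0.921 0.687 -0.506
v 0.073 0.645 -0.238
v -0.609 1.102 0.385
v -0.53 2.12 0.251
v -0.19 0.86 -1.211
v -0.111 1.878 -1.345
v 0.574 1.381 -0.756
v 0.315 1.531 0.23
v -1.035 1.449 -1.19
v -1.294 1.599 -0.204
v -0.285 2.459 -0.607
v -0.435 0.521 -0.353
v -0.836 0.79 0.013
v -0.252 0.765 0.171
v -0.715 2.357 -0.193
v -0.13 2.333 -0.035
v -0.607 1.632 0.458
v -0.59 0.647 -0.925
v -0.005 0.623 -0.767
v -0.468 2.215 -1.131
v 0.116 2.19 -0.973
v -0.113 1.348 -1.418
v 0.519 1.898 -0.627
v 0.444 0.929 -0.5
v 0.289 1.056 -1.072
v 0.336 1.654 -1.151
v 0.366 1.986 -0.048
v 0.291 1.017 0.08
v -0.11 1.286 0.445
v -0.064 1.885 0.367
v 0.585 1.45 -0.225
v -1.011 1.963 -1.04
v -1.086 0.994 -0.912
v -0.656 1.095 -1.327
v -0.61 1.694 -1.405
v -1.164 2.051 -0.46
v -1.239 1.082 -0.333
v -1.056 1.326 0.191
v -1.009 1.924 0.112
v -1.305 1.53 -0.735
v -4.031 -2.081 0.325
v -3.454 -2.502 -0.389
v -1.792 -1.801 0.541
v -2.369 -1.379 1.255
v -3.559 -2.022 -0.565
v -1.896 -1.32 0.364
v -3.79 -1.557 -0.503
v -2.127 -0.855 0.426
v -4.085 -1.232 -0.219
v -2.422 -0.53 0.71
v -4.366 -1.135 0.211
v -2.704 -0.433 1.14
v -4.558 -1.291 0.671
v -2.895 -0.59 1.601
v -4.608 -1.659 1.039
v -2.946 -0.958 1.969
v -4.504 -2.14 1.216
v -2.841 -1.438 2.145
v -4.273 -2.605 1.154
v -2.61 -1.903 2.083
v -3.978 -2.93 0.87
v -2.315 -2.228 1.799
v -3.696 -3.027 0.44
v -2.034 -2.325 1.369
v -3.505 -2.87 -0.021
v -1.842 -2.169 0.909
f 1 38 17
f 38 12 41
f 17 41 6
f 38 41 17
f 1 17 13
f 17 6 18
f 13 18 2
f 17 18 13
f 1 13 22
f 13 2 23
f 22 23 8
f 13 23 22
f 1 22 34
f 22 8 37
f 34 37 11
f 22 37 34
f 1 34 38
f 34 11 42
f 38 42 12
f 34 42 38
f 2 18 29
f 18 6 32
f 29 32 10
f 18 32 29
f 6 41 19
f 41 12 40
f 19 40 5
f 41 40 19
f 12 42 39
f 42 11 35
f 39 35 3
f 42 35 39
f 11 37 36
f 37 8 24
f 36 24 7
f 37 24 36
f 8 23 28
f 23 2 25
f 28 25 9
f 23 25 28
f 4 30 16
f 30 10 31
f 16 31 5
f 30 31 16
f 4 16 14
f 16 5 15
f 14 15 3
f 16 15 14
f 4 14 21
f 14 3 20
f 21 20 7
f 14 20 21
f 4 21 26
f 21 7 27
f 26 27 9
f 21 27 26
f 4 26 30
f 26 9 33
f 30 33 10
f 26 33 30
f 5 31 19
f 31 10 32
f 19 32 6
f 31 32 19
f 3 15 39
f 15 5 40
f 39 40 12
f 15 40 39
f 7 20 36
f 20 3 35
f 36 35 11
f 20 35 36
f 9 27 28
f 27 7 24
f 28 24 8
f 27 24 28
f 10 33 29
f 33 9 25
f 29 25 2
f 33 25 29
f 44 43 47
f 44 47 45
f 45 47 48
f 45 48 46
f 47 43 49
f 47 49 48
f 48 49 50
f 48 50 46
f 49 43 51
f 49 51 50
f 50 51 52
f 50 52 46
f 51 43 53
f 51 53 52
f 52 53 54
f 52 54 46
f 53 43 55
f 53 55 54
f 54 55 56
f 54 56 46
f 55 43 57
f 55 57 56
f 56 57 58
f 56 58 46
f 57 43 59
f 57 59 58
f 58 59 60
f 58 60 46
f 59 43 61
f 59 61 60
f 60 61 62
f 60 62 46
f 61 43 63
f 61 63 62
f 62 63 64
f 62 64 46
f 63 43 65
f 63 65 64
f 64 65 66
f 64 66 46
f 65 43 67
f 65 67 66
f 66 67 68
f 66 68 46
f 67 43 44
f 67 44 68
f 68 44 45
f 68 45 46



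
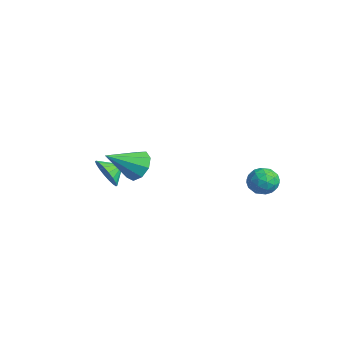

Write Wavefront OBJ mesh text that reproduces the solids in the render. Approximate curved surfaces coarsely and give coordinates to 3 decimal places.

v -0.203 -2.755 3.322
v 0.694 -2.916 3.02
v -0.137 -4.485 4.438
v 0.703 -2.559 3.571
v 0.288 -2.294 4.006
v -0.357 -2.245 4.121
v -0.93 -2.435 3.861
v -1.163 -2.774 3.35
v -0.947 -3.104 2.825
v -0.383 -3.271 2.533
v 0.265 -3.197 2.609
v 1.281 3.534 2.353
v 2.013 3.852 1.973
v 1.667 2.208 1.987
v 2.399 2.526 1.607
v 2.311 2.552 2.485
v 2.072 3.371 2.712
v 1.608 2.689 1.248
v 1.369 3.508 1.475
v 2.214 3.329 1.29
v 2.649 3.245 2.055
v 1.031 2.815 1.905
v 1.466 2.731 2.67
v 1.613 3.81 2.195
v 2.067 2.25 1.765
v 2.015 2.266 2.281
v 2.445 2.452 2.058
v 1.648 3.527 2.629
v 2.078 3.714 2.406
v 2.253 2.949 2.707
v 1.602 2.346 1.554
v 2.032 2.533 1.331
v 1.235 3.608 1.902
v 1.665 3.794 1.679
v 1.427 3.111 1.253
v 2.161 3.689 1.571
v 2.388 2.91 1.355
v 1.924 3.005 1.145
v 1.783 3.487 1.278
v 2.417 3.639 2.02
v 2.644 2.86 1.804
v 2.592 2.875 2.321
v 2.452 3.357 2.454
v 2.535 3.332 1.618
v 1.036 3.2 2.156
v 1.263 2.421 1.94
v 1.228 2.703 1.506
v 1.088 3.185 1.639
v 1.292 3.15 2.605
v 1.519 2.371 2.389
v 1.897 2.573 2.682
v 1.756 3.055 2.815
v 1.145 2.728 2.342
v -3.916 -2.955 0.98
v -3.196 -2.651 0.373
v -3.964 -2.005 1.4
v -3.562 -2.567 0.141
v -3.997 -2.561 0.076
v -4.417 -2.632 0.19
v -4.737 -2.768 0.461
v -4.895 -2.94 0.834
v -4.859 -3.116 1.236
v -4.636 -3.26 1.588
v -4.27 -3.343 1.82
v -3.835 -3.35 1.885
v -3.415 -3.278 1.771
v -3.095 -3.143 1.5
v -2.937 -2.97 1.127
v -2.973 -2.795 0.724
f 2 1 4
f 2 4 3
f 4 1 5
f 4 5 3
f 5 1 6
f 5 6 3
f 6 1 7
f 6 7 3
f 7 1 8
f 7 8 3
f 8 1 9
f 8 9 3
f 9 1 10
f 9 10 3
f 10 1 11
f 10 11 3
f 11 1 2
f 11 2 3
f 12 49 28
f 49 23 52
f 28 52 17
f 49 52 28
f 12 28 24
f 28 17 29
f 24 29 13
f 28 29 24
f 12 24 33
f 24 13 34
f 33 34 19
f 24 34 33
f 12 33 45
f 33 19 48
f 45 48 22
f 33 48 45
f 12 45 49
f 45 22 53
f 49 53 23
f 45 53 49
f 13 29 40
f 29 17 43
f 40 43 21
f 29 43 40
f 17 52 30
f 52 23 51
f 30 51 16
f 52 51 30
f 23 53 50
f 53 22 46
f 50 46 14
f 53 46 50
f 22 48 47
f 48 19 35
f 47 35 18
f 48 35 47
f 19 34 39
f 34 13 36
f 39 36 20
f 34 36 39
f 15 41 27
f 41 21 42
f 27 42 16
f 41 42 27
f 15 27 25
f 27 16 26
f 25 26 14
f 27 26 25
f 15 25 32
f 25 14 31
f 32 31 18
f 25 31 32
f 15 32 37
f 32 18 38
f 37 38 20
f 32 38 37
f 15 37 41
f 37 20 44
f 41 44 21
f 37 44 41
f 16 42 30
f 42 21 43
f 30 43 17
f 42 43 30
f 14 26 50
f 26 16 51
f 50 51 23
f 26 51 50
f 18 31 47
f 31 14 46
f 47 46 22
f 31 46 47
f 20 38 39
f 38 18 35
f 39 35 19
f 38 35 39
f 21 44 40
f 44 20 36
f 40 36 13
f 44 36 40
f 55 54 57
f 55 57 56
f 57 54 58
f 57 58 56
f 58 54 59
f 58 59 56
f 59 54 60
f 59 60 56
f 60 54 61
f 60 61 56
f 61 54 62
f 61 62 56
f 62 54 63
f 62 63 56
f 63 54 64
f 63 64 56
f 64 54 65
f 64 65 56
f 65 54 66
f 65 66 56
f 66 54 67
f 66 67 56
f 67 54 68
f 67 68 56
f 68 54 69
f 68 69 56
f 69 54 55
f 69 55 56



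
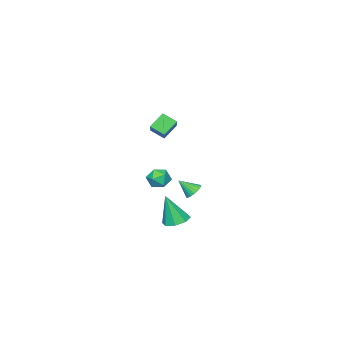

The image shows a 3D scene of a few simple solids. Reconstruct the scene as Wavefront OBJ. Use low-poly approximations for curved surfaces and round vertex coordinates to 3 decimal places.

v 2.06 0.131 -0.024
v 2.644 -0.248 -0.293
v 1.316 -0.532 -0.707
v 1.9 -0.911 -0.976
v 1.696 -0.996 -0.263
v 2.156 -0.586 0.159
v 1.804 -0.194 -1.159
v 2.264 0.216 -0.737
v 2.486 -0.449 -0.994
v 2.419 -0.945 -0.44
v 1.541 0.165 -0.56
v 1.474 -0.331 -0.006
v 0.702 -1.26 3.438
v 1.961 -0.103 4.456
v 0.406 -0.511 2.953
v 1.665 0.646 3.971
v 1.495 -1.446 2.669
v 2.754 -0.289 3.687
v 1.199 -0.697 2.184
v 2.458 0.46 3.202
v 0.28 -0.634 -4.425
v 0.758 -1.261 -4.685
v 0.68 -1.106 -2.555
v 1.083 -0.719 -4.618
v 0.937 -0.127 -4.438
v 0.407 0.167 -4.25
v -0.198 -0.007 -4.165
v -0.523 -0.549 -4.232
v -0.377 -1.141 -4.413
v 0.153 -1.435 -4.6
v -1.061 -0.555 -2.63
v -0.762 -0.841 -3.065
v -0.559 -1.245 -1.83
v -0.603 -0.658 -3.005
v -0.524 -0.456 -2.881
v -0.538 -0.272 -2.713
v -0.642 -0.136 -2.532
v -0.818 -0.073 -2.367
v -1.037 -0.093 -2.248
v -1.259 -0.193 -2.195
v -1.447 -0.356 -2.217
v -1.568 -0.553 -2.311
v -1.602 -0.75 -2.46
v -1.542 -0.913 -2.638
v -1.398 -1.015 -2.816
v -1.197 -1.037 -2.961
v -0.971 -0.975 -3.049
f 1 12 6
f 1 6 2
f 1 2 8
f 1 8 11
f 1 11 12
f 2 6 10
f 6 12 5
f 12 11 3
f 11 8 7
f 8 2 9
f 4 10 5
f 4 5 3
f 4 3 7
f 4 7 9
f 4 9 10
f 5 10 6
f 3 5 12
f 7 3 11
f 9 7 8
f 10 9 2
f 14 16 13
f 17 14 13
f 13 16 15
f 15 17 13
f 14 20 16
f 18 14 17
f 18 20 14
f 16 20 15
f 19 17 15
f 15 20 19
f 19 18 17
f 20 18 19
f 22 21 24
f 22 24 23
f 24 21 25
f 24 25 23
f 25 21 26
f 25 26 23
f 26 21 27
f 26 27 23
f 27 21 28
f 27 28 23
f 28 21 29
f 28 29 23
f 29 21 30
f 29 30 23
f 30 21 22
f 30 22 23
f 32 31 34
f 32 34 33
f 34 31 35
f 34 35 33
f 35 31 36
f 35 36 33
f 36 31 37
f 36 37 33
f 37 31 38
f 37 38 33
f 38 31 39
f 38 39 33
f 39 31 40
f 39 40 33
f 40 31 41
f 40 41 33
f 41 31 42
f 41 42 33
f 42 31 43
f 42 43 33
f 43 31 44
f 43 44 33
f 44 31 45
f 44 45 33
f 45 31 46
f 45 46 33
f 46 31 47
f 46 47 33
f 47 31 32
f 47 32 33



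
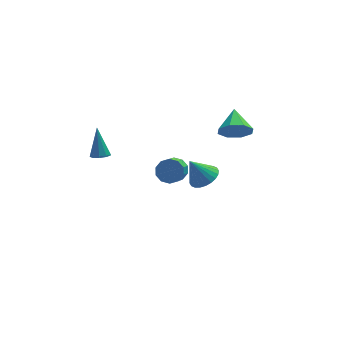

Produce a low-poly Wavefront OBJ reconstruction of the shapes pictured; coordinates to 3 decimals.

v 1.391 -2.117 2.545
v 2.118 -1.789 2.939
v 0.629 -2.003 3.855
v 1.966 -1.498 2.825
v 1.726 -1.302 2.669
v 1.435 -1.229 2.493
v 1.137 -1.292 2.326
v 0.878 -1.481 2.192
v 0.697 -1.766 2.111
v 0.622 -2.105 2.097
v 0.664 -2.445 2.151
v 0.816 -2.736 2.264
v 1.056 -2.932 2.421
v 1.347 -3.004 2.596
v 1.644 -2.941 2.764
v 1.903 -2.753 2.898
v 2.084 -2.468 2.978
v 2.16 -2.129 2.993
v 3.854 2.539 2.068
v 4.254 2.899 1.19
v 4.026 4.021 2.752
v 3.47 2.976 1.218
v 2.911 2.798 1.745
v 2.905 2.468 2.461
v 3.455 2.18 2.947
v 4.239 2.103 2.919
v 4.798 2.281 2.392
v 4.804 2.611 1.676
v -3.673 1.986 1.351
v -3.377 2.444 1.127
v -3.747 2.854 3.029
v -3.774 2.5 1.081
v -4.124 2.315 1.161
v -4.262 1.976 1.33
v -4.125 1.642 1.51
v -3.776 1.468 1.615
v -3.379 1.537 1.597
v -3.119 1.816 1.464
v -3.118 2.174 1.279
v 0.449 2.522 -0.875
v 0.954 2.826 -0.335
v 0.476 1.223 1.016
v -0.029 0.918 0.475
v 0.508 3.025 -0.256
v 0.03 1.422 1.094
v 0.04 3.032 -0.414
v -0.438 1.428 0.936
v -0.272 2.843 -0.749
v -0.751 1.24 0.602
v -0.309 2.532 -1.131
v -0.787 0.929 0.219
v -0.056 2.217 -1.416
v -0.534 0.614 -0.065
v 0.39 2.018 -1.494
v -0.088 0.415 -0.144
v 0.858 2.012 -1.336
v 0.38 0.408 0.014
v 1.171 2.2 -1.002
v 0.692 0.597 0.349
v 1.207 2.511 -0.619
v 0.729 0.908 0.731
f 2 1 4
f 2 4 3
f 4 1 5
f 4 5 3
f 5 1 6
f 5 6 3
f 6 1 7
f 6 7 3
f 7 1 8
f 7 8 3
f 8 1 9
f 8 9 3
f 9 1 10
f 9 10 3
f 10 1 11
f 10 11 3
f 11 1 12
f 11 12 3
f 12 1 13
f 12 13 3
f 13 1 14
f 13 14 3
f 14 1 15
f 14 15 3
f 15 1 16
f 15 16 3
f 16 1 17
f 16 17 3
f 17 1 18
f 17 18 3
f 18 1 2
f 18 2 3
f 20 19 22
f 20 22 21
f 22 19 23
f 22 23 21
f 23 19 24
f 23 24 21
f 24 19 25
f 24 25 21
f 25 19 26
f 25 26 21
f 26 19 27
f 26 27 21
f 27 19 28
f 27 28 21
f 28 19 20
f 28 20 21
f 30 29 32
f 30 32 31
f 32 29 33
f 32 33 31
f 33 29 34
f 33 34 31
f 34 29 35
f 34 35 31
f 35 29 36
f 35 36 31
f 36 29 37
f 36 37 31
f 37 29 38
f 37 38 31
f 38 29 39
f 38 39 31
f 39 29 30
f 39 30 31
f 41 40 44
f 41 44 42
f 42 44 45
f 42 45 43
f 44 40 46
f 44 46 45
f 45 46 47
f 45 47 43
f 46 40 48
f 46 48 47
f 47 48 49
f 47 49 43
f 48 40 50
f 48 50 49
f 49 50 51
f 49 51 43
f 50 40 52
f 50 52 51
f 51 52 53
f 51 53 43
f 52 40 54
f 52 54 53
f 53 54 55
f 53 55 43
f 54 40 56
f 54 56 55
f 55 56 57
f 55 57 43
f 56 40 58
f 56 58 57
f 57 58 59
f 57 59 43
f 58 40 60
f 58 60 59
f 59 60 61
f 59 61 43
f 60 40 41
f 60 41 61
f 61 41 42
f 61 42 43



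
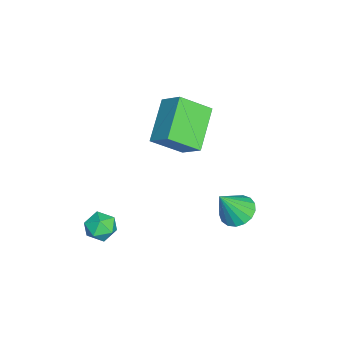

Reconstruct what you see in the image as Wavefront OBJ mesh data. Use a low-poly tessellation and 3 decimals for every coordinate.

v 3.681 -1.453 0.89
v 4.264 -1.891 0.65
v 3.416 -2.289 1.77
v 3.999 -2.727 1.53
v 4.14 -2.055 1.875
v 4.303 -1.539 1.331
v 3.377 -2.641 1.089
v 3.54 -2.125 0.545
v 4.076 -2.625 0.773
v 4.547 -2.263 1.259
v 3.133 -1.917 1.161
v 3.604 -1.555 1.647
v 1.768 3.257 0.828
v 2.13 2.65 0.392
v 2.312 2.543 2.272
v 2.413 2.927 0.422
v 2.548 3.28 0.545
v 2.505 3.627 0.733
v 2.292 3.89 0.943
v 1.96 4.007 1.126
v 1.584 3.953 1.241
v 1.25 3.739 1.261
v 1.034 3.414 1.182
v 0.987 3.054 1.022
v 1.118 2.74 0.817
v 1.399 2.544 0.615
v 1.764 2.512 0.462
v -1.901 -0.329 4.504
v -1.285 0.503 5.324
v -2.324 0.99 3.484
v -1.708 1.822 4.303
v -0.032 -0.602 3.377
v 0.584 0.23 4.196
v -0.455 0.717 2.356
v 0.161 1.549 3.176
f 1 12 6
f 1 6 2
f 1 2 8
f 1 8 11
f 1 11 12
f 2 6 10
f 6 12 5
f 12 11 3
f 11 8 7
f 8 2 9
f 4 10 5
f 4 5 3
f 4 3 7
f 4 7 9
f 4 9 10
f 5 10 6
f 3 5 12
f 7 3 11
f 9 7 8
f 10 9 2
f 14 13 16
f 14 16 15
f 16 13 17
f 16 17 15
f 17 13 18
f 17 18 15
f 18 13 19
f 18 19 15
f 19 13 20
f 19 20 15
f 20 13 21
f 20 21 15
f 21 13 22
f 21 22 15
f 22 13 23
f 22 23 15
f 23 13 24
f 23 24 15
f 24 13 25
f 24 25 15
f 25 13 26
f 25 26 15
f 26 13 27
f 26 27 15
f 27 13 14
f 27 14 15
f 29 31 28
f 32 29 28
f 28 31 30
f 30 32 28
f 29 35 31
f 33 29 32
f 33 35 29
f 31 35 30
f 34 32 30
f 30 35 34
f 34 33 32
f 35 33 34



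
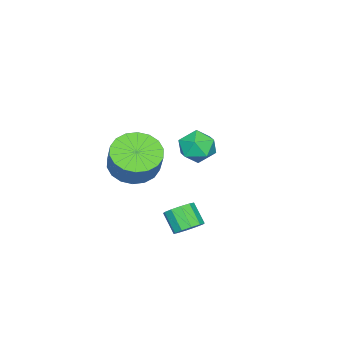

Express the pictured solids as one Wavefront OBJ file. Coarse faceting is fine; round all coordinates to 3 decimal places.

v 2.717 0.141 -3.85
v 3.291 0.123 -3.591
v 2.936 -0.499 -2.85
v 2.363 -0.481 -3.11
v 3.097 0.421 -3.433
v 2.742 -0.2 -2.692
v 2.758 0.613 -3.435
v 2.403 -0.009 -2.694
v 2.403 0.624 -3.596
v 2.048 0.002 -2.855
v 2.169 0.45 -3.853
v 1.814 -0.171 -3.113
v 2.144 0.159 -4.11
v 1.789 -0.463 -3.369
v 2.338 -0.14 -4.268
v 1.983 -0.761 -3.527
v 2.677 -0.331 -4.266
v 2.322 -0.953 -3.525
v 3.032 -0.342 -4.105
v 2.677 -0.964 -3.364
v 3.266 -0.169 -3.847
v 2.911 -0.79 -3.107
v 2.869 -2.095 -0.864
v 3.518 -2.868 -0.884
v 4.061 -2.439 0.205
v 3.411 -1.665 0.224
v 3.734 -2.55 -1.117
v 4.277 -2.121 -0.028
v 3.779 -2.142 -1.3
v 4.322 -1.713 -0.211
v 3.643 -1.724 -1.397
v 4.186 -1.295 -0.308
v 3.354 -1.38 -1.388
v 3.897 -0.951 -0.299
v 2.969 -1.178 -1.276
v 3.512 -0.748 -0.187
v 2.564 -1.157 -1.082
v 3.107 -0.727 0.007
v 2.219 -1.321 -0.845
v 2.762 -0.892 0.244
v 2.003 -1.639 -0.612
v 2.546 -1.21 0.477
v 1.958 -2.047 -0.429
v 2.501 -1.618 0.66
v 2.094 -2.465 -0.332
v 2.637 -2.036 0.757
v 2.383 -2.809 -0.341
v 2.926 -2.38 0.748
v 2.768 -3.012 -0.453
v 3.311 -2.582 0.636
v 3.173 -3.033 -0.647
v 3.716 -2.603 0.442
v -2.026 -1.336 -1.862
v -1.387 -0.842 -1.56
v -1.093 -2.138 -2.52
v -0.454 -1.644 -2.218
v -0.904 -2.145 -1.679
v -1.481 -1.65 -1.273
v -0.999 -1.33 -2.807
v -1.576 -0.835 -2.401
v -0.753 -0.839 -2.144
v -0.694 -1.342 -1.446
v -1.786 -1.638 -2.634
v -1.727 -2.141 -1.936
f 2 1 5
f 2 5 3
f 3 5 6
f 3 6 4
f 5 1 7
f 5 7 6
f 6 7 8
f 6 8 4
f 7 1 9
f 7 9 8
f 8 9 10
f 8 10 4
f 9 1 11
f 9 11 10
f 10 11 12
f 10 12 4
f 11 1 13
f 11 13 12
f 12 13 14
f 12 14 4
f 13 1 15
f 13 15 14
f 14 15 16
f 14 16 4
f 15 1 17
f 15 17 16
f 16 17 18
f 16 18 4
f 17 1 19
f 17 19 18
f 18 19 20
f 18 20 4
f 19 1 21
f 19 21 20
f 20 21 22
f 20 22 4
f 21 1 2
f 21 2 22
f 22 2 3
f 22 3 4
f 24 23 27
f 24 27 25
f 25 27 28
f 25 28 26
f 27 23 29
f 27 29 28
f 28 29 30
f 28 30 26
f 29 23 31
f 29 31 30
f 30 31 32
f 30 32 26
f 31 23 33
f 31 33 32
f 32 33 34
f 32 34 26
f 33 23 35
f 33 35 34
f 34 35 36
f 34 36 26
f 35 23 37
f 35 37 36
f 36 37 38
f 36 38 26
f 37 23 39
f 37 39 38
f 38 39 40
f 38 40 26
f 39 23 41
f 39 41 40
f 40 41 42
f 40 42 26
f 41 23 43
f 41 43 42
f 42 43 44
f 42 44 26
f 43 23 45
f 43 45 44
f 44 45 46
f 44 46 26
f 45 23 47
f 45 47 46
f 46 47 48
f 46 48 26
f 47 23 49
f 47 49 48
f 48 49 50
f 48 50 26
f 49 23 51
f 49 51 50
f 50 51 52
f 50 52 26
f 51 23 24
f 51 24 52
f 52 24 25
f 52 25 26
f 53 64 58
f 53 58 54
f 53 54 60
f 53 60 63
f 53 63 64
f 54 58 62
f 58 64 57
f 64 63 55
f 63 60 59
f 60 54 61
f 56 62 57
f 56 57 55
f 56 55 59
f 56 59 61
f 56 61 62
f 57 62 58
f 55 57 64
f 59 55 63
f 61 59 60
f 62 61 54



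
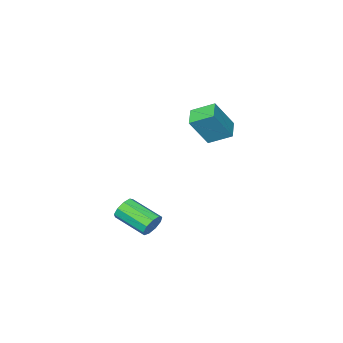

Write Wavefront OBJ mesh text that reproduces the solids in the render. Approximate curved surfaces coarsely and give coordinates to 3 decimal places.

v 1.904 2.159 -4.123
v 2.408 2.082 -4.713
v 3 0.244 -3.968
v 2.496 0.321 -3.377
v 2.645 2.326 -4.301
v 3.237 0.487 -3.556
v 2.535 2.491 -3.806
v 3.127 0.652 -3.061
v 2.13 2.501 -3.459
v 2.722 0.663 -2.714
v 1.619 2.351 -3.422
v 2.211 0.513 -2.677
v 1.241 2.111 -3.714
v 1.834 0.273 -2.969
v 1.174 1.894 -4.196
v 1.766 0.056 -3.451
v 1.448 1.801 -4.644
v 2.04 -0.037 -3.899
v 1.936 1.875 -4.848
v 2.528 0.037 -4.103
v -1.444 2.608 1.313
v -2.233 1.715 1.692
v -2.29 3.643 1.993
v -3.079 2.75 2.372
v -0.341 2.37 3.048
v -1.13 1.477 3.427
v -1.187 3.405 3.728
v -1.976 2.512 4.107
f 2 1 5
f 2 5 3
f 3 5 6
f 3 6 4
f 5 1 7
f 5 7 6
f 6 7 8
f 6 8 4
f 7 1 9
f 7 9 8
f 8 9 10
f 8 10 4
f 9 1 11
f 9 11 10
f 10 11 12
f 10 12 4
f 11 1 13
f 11 13 12
f 12 13 14
f 12 14 4
f 13 1 15
f 13 15 14
f 14 15 16
f 14 16 4
f 15 1 17
f 15 17 16
f 16 17 18
f 16 18 4
f 17 1 19
f 17 19 18
f 18 19 20
f 18 20 4
f 19 1 2
f 19 2 20
f 20 2 3
f 20 3 4
f 22 24 21
f 25 22 21
f 21 24 23
f 23 25 21
f 22 28 24
f 26 22 25
f 26 28 22
f 24 28 23
f 27 25 23
f 23 28 27
f 27 26 25
f 28 26 27



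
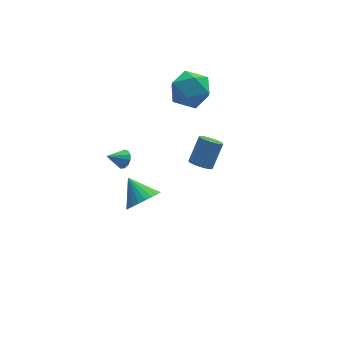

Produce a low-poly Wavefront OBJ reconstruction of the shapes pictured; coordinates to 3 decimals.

v 1.333 4.582 1.579
v 1.873 3.909 2.442
v -0.193 3.331 1.558
v 0.347 2.658 2.421
v -0.079 3.768 2.691
v 0.864 4.541 2.704
v 0.816 2.699 1.296
v 1.759 3.472 1.309
v 1.553 2.745 2.266
v 1 3.406 3.129
v 0.68 3.834 0.871
v 0.127 4.495 1.734
v -3.731 -3.137 0.983
v -2.834 -2.983 1.217
v -4.149 -2.003 1.837
v -2.867 -2.771 0.92
v -3.033 -2.615 0.632
v -3.304 -2.538 0.397
v -3.64 -2.553 0.252
v -3.991 -2.656 0.218
v -4.301 -2.833 0.3
v -4.525 -3.056 0.487
v -4.628 -3.291 0.748
v -4.595 -3.503 1.046
v -4.43 -3.659 1.334
v -4.158 -3.736 1.568
v -3.822 -3.721 1.714
v -3.471 -3.618 1.748
v -3.161 -3.441 1.665
v -2.937 -3.218 1.479
v 1.328 3.335 -4.395
v 1.724 3.663 -4.825
v 2.527 4.333 -3.575
v 2.132 4.005 -3.145
v 1.53 3.835 -4.793
v 2.333 4.505 -3.543
v 1.305 3.931 -4.7
v 2.109 4.601 -3.45
v 1.084 3.936 -4.56
v 1.888 4.607 -3.311
v 0.9 3.85 -4.396
v 1.704 4.52 -3.146
v 0.781 3.686 -4.231
v 1.585 4.356 -2.981
v 0.746 3.468 -4.092
v 1.549 4.138 -2.842
v 0.799 3.229 -3.998
v 1.602 3.899 -2.748
v 0.933 3.007 -3.965
v 1.736 3.677 -2.715
v 1.127 2.835 -3.997
v 1.93 3.505 -2.747
v 1.351 2.739 -4.09
v 2.155 3.409 -2.84
v 1.572 2.733 -4.229
v 2.376 3.404 -2.98
v 1.756 2.82 -4.394
v 2.56 3.49 -3.144
v 1.875 2.984 -4.559
v 2.679 3.654 -3.309
v 1.911 3.202 -4.698
v 2.714 3.872 -3.448
v 1.858 3.441 -4.792
v 2.661 4.111 -3.542
v -3.377 1.452 -0.424
v -3.055 1.301 0.009
v -4.263 1.368 0.204
v -3.077 1.615 0.02
v -3.194 1.878 -0.11
v -3.369 2.005 -0.34
v -3.547 1.957 -0.597
v -3.67 1.748 -0.798
v -3.7 1.445 -0.881
v -3.628 1.144 -0.819
v -3.476 0.941 -0.632
v -3.292 0.9 -0.379
v -3.136 1.034 -0.14
f 1 12 6
f 1 6 2
f 1 2 8
f 1 8 11
f 1 11 12
f 2 6 10
f 6 12 5
f 12 11 3
f 11 8 7
f 8 2 9
f 4 10 5
f 4 5 3
f 4 3 7
f 4 7 9
f 4 9 10
f 5 10 6
f 3 5 12
f 7 3 11
f 9 7 8
f 10 9 2
f 14 13 16
f 14 16 15
f 16 13 17
f 16 17 15
f 17 13 18
f 17 18 15
f 18 13 19
f 18 19 15
f 19 13 20
f 19 20 15
f 20 13 21
f 20 21 15
f 21 13 22
f 21 22 15
f 22 13 23
f 22 23 15
f 23 13 24
f 23 24 15
f 24 13 25
f 24 25 15
f 25 13 26
f 25 26 15
f 26 13 27
f 26 27 15
f 27 13 28
f 27 28 15
f 28 13 29
f 28 29 15
f 29 13 30
f 29 30 15
f 30 13 14
f 30 14 15
f 32 31 35
f 32 35 33
f 33 35 36
f 33 36 34
f 35 31 37
f 35 37 36
f 36 37 38
f 36 38 34
f 37 31 39
f 37 39 38
f 38 39 40
f 38 40 34
f 39 31 41
f 39 41 40
f 40 41 42
f 40 42 34
f 41 31 43
f 41 43 42
f 42 43 44
f 42 44 34
f 43 31 45
f 43 45 44
f 44 45 46
f 44 46 34
f 45 31 47
f 45 47 46
f 46 47 48
f 46 48 34
f 47 31 49
f 47 49 48
f 48 49 50
f 48 50 34
f 49 31 51
f 49 51 50
f 50 51 52
f 50 52 34
f 51 31 53
f 51 53 52
f 52 53 54
f 52 54 34
f 53 31 55
f 53 55 54
f 54 55 56
f 54 56 34
f 55 31 57
f 55 57 56
f 56 57 58
f 56 58 34
f 57 31 59
f 57 59 58
f 58 59 60
f 58 60 34
f 59 31 61
f 59 61 60
f 60 61 62
f 60 62 34
f 61 31 63
f 61 63 62
f 62 63 64
f 62 64 34
f 63 31 32
f 63 32 64
f 64 32 33
f 64 33 34
f 66 65 68
f 66 68 67
f 68 65 69
f 68 69 67
f 69 65 70
f 69 70 67
f 70 65 71
f 70 71 67
f 71 65 72
f 71 72 67
f 72 65 73
f 72 73 67
f 73 65 74
f 73 74 67
f 74 65 75
f 74 75 67
f 75 65 76
f 75 76 67
f 76 65 77
f 76 77 67
f 77 65 66
f 77 66 67



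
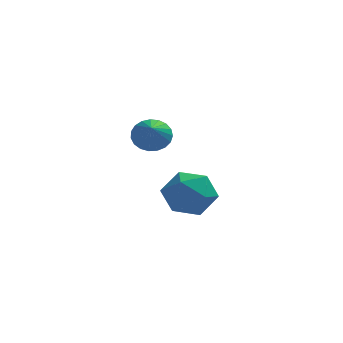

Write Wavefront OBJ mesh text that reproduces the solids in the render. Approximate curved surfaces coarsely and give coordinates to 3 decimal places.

v -2.849 -2.919 2.625
v -2.628 -3.278 2.092
v -2.751 -3.941 3.355
v -2.386 -3.178 2.2
v -2.225 -3.033 2.381
v -2.171 -2.868 2.604
v -2.235 -2.712 2.831
v -2.405 -2.592 3.023
v -2.652 -2.528 3.145
v -2.932 -2.532 3.178
v -3.199 -2.603 3.115
v -3.405 -2.728 2.967
v -3.515 -2.886 2.76
v -3.51 -3.05 2.53
v -3.39 -3.192 2.316
v -3.177 -3.286 2.156
v -2.908 -3.316 2.076
v -2.273 0.681 -0.586
v -1.498 1.126 -1.179
v -2.242 -0.726 -1.601
v -1.467 -0.281 -2.194
v -1.261 -0.593 -1.189
v -1.28 0.277 -0.561
v -2.46 0.123 -2.219
v -2.479 0.993 -1.591
v -1.614 0.781 -2.188
v -0.872 0.339 -1.552
v -2.868 0.061 -1.228
v -2.126 -0.381 -0.592
f 2 1 4
f 2 4 3
f 4 1 5
f 4 5 3
f 5 1 6
f 5 6 3
f 6 1 7
f 6 7 3
f 7 1 8
f 7 8 3
f 8 1 9
f 8 9 3
f 9 1 10
f 9 10 3
f 10 1 11
f 10 11 3
f 11 1 12
f 11 12 3
f 12 1 13
f 12 13 3
f 13 1 14
f 13 14 3
f 14 1 15
f 14 15 3
f 15 1 16
f 15 16 3
f 16 1 17
f 16 17 3
f 17 1 2
f 17 2 3
f 18 29 23
f 18 23 19
f 18 19 25
f 18 25 28
f 18 28 29
f 19 23 27
f 23 29 22
f 29 28 20
f 28 25 24
f 25 19 26
f 21 27 22
f 21 22 20
f 21 20 24
f 21 24 26
f 21 26 27
f 22 27 23
f 20 22 29
f 24 20 28
f 26 24 25
f 27 26 19



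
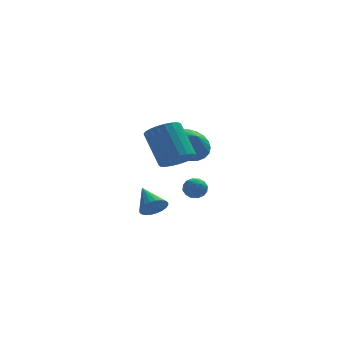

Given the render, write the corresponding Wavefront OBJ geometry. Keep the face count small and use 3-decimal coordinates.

v 1.878 -0.769 3.009
v 2.539 -1.103 3.52
v 1.943 0.075 5.062
v 1.282 0.409 4.551
v 2.706 -0.809 3.36
v 2.11 0.369 4.902
v 2.73 -0.508 3.139
v 2.133 0.67 4.68
v 2.606 -0.252 2.895
v 2.01 0.926 4.437
v 2.356 -0.086 2.672
v 1.76 1.093 4.213
v 2.024 -0.038 2.506
v 1.428 1.141 4.048
v 1.667 -0.116 2.428
v 1.071 1.063 3.969
v 1.346 -0.307 2.45
v 0.75 0.872 3.991
v 1.117 -0.578 2.569
v 0.521 0.601 4.11
v 1.02 -0.882 2.764
v 0.424 0.296 4.305
v 1.071 -1.167 3.001
v 0.475 0.012 4.543
v 1.261 -1.383 3.24
v 0.665 -0.204 4.782
v 1.559 -1.493 3.439
v 0.963 -0.314 4.98
v 1.911 -1.478 3.564
v 1.315 -0.299 5.105
v 2.258 -1.34 3.592
v 1.662 -0.161 5.134
v 3.024 4.248 -0.434
v 3.608 3.993 -0.573
v 2.592 3.287 -0.487
v 3.176 3.032 -0.626
v 3.059 3.273 -0.032
v 3.326 3.867 0.001
v 2.874 3.413 -1.061
v 3.141 4.007 -1.028
v 3.515 3.477 -0.961
v 3.629 3.391 -0.324
v 2.571 3.889 -0.736
v 2.685 3.803 -0.099
v 3.354 4.205 -0.499
v 2.846 3.075 -0.561
v 2.778 3.217 -0.212
v 3.121 3.067 -0.293
v 3.188 4.131 -0.162
v 3.531 3.981 -0.243
v 3.208 3.558 0.075
v 2.669 3.299 -0.817
v 3.012 3.149 -0.898
v 3.079 4.213 -0.767
v 3.422 4.063 -0.848
v 2.992 3.722 -1.135
v 3.642 3.752 -0.809
v 3.389 3.187 -0.839
v 3.212 3.411 -1.095
v 3.368 3.76 -1.076
v 3.71 3.701 -0.435
v 3.456 3.136 -0.466
v 3.387 3.278 -0.116
v 3.544 3.627 -0.097
v 3.655 3.398 -0.662
v 2.744 4.144 -0.594
v 2.49 3.579 -0.625
v 2.656 3.653 -0.963
v 2.813 4.002 -0.944
v 2.811 4.093 -0.221
v 2.558 3.528 -0.251
v 2.832 3.52 0.016
v 2.988 3.869 0.035
v 2.545 3.882 -0.398
v 2.811 3.832 2.251
v 3.807 4.295 2.306
v 3.129 3.048 3.089
v 3.593 4.522 2.6
v 3.26 4.644 2.841
v 2.858 4.643 2.993
v 2.449 4.518 3.031
v 2.095 4.289 2.951
v 1.851 3.99 2.764
v 1.752 3.667 2.499
v 1.815 3.369 2.196
v 2.029 3.141 1.902
v 2.363 3.019 1.661
v 2.764 3.02 1.51
v 3.173 3.145 1.472
v 3.527 3.375 1.552
v 3.772 3.674 1.739
v 3.87 3.997 2.004
v 0.661 -2.614 0.86
v 1.24 -2.276 0.699
v 0.219 -1.486 1.64
v 1.078 -2.2 0.498
v 0.852 -2.187 0.352
v 0.597 -2.24 0.284
v 0.352 -2.349 0.303
v 0.153 -2.498 0.407
v 0.032 -2.665 0.58
v 0.007 -2.825 0.795
v 0.081 -2.952 1.021
v 0.243 -3.027 1.222
v 0.469 -3.04 1.368
v 0.724 -2.988 1.436
v 0.969 -2.878 1.417
v 1.168 -2.729 1.313
v 1.289 -2.562 1.14
v 1.314 -2.403 0.925
f 2 1 5
f 2 5 3
f 3 5 6
f 3 6 4
f 5 1 7
f 5 7 6
f 6 7 8
f 6 8 4
f 7 1 9
f 7 9 8
f 8 9 10
f 8 10 4
f 9 1 11
f 9 11 10
f 10 11 12
f 10 12 4
f 11 1 13
f 11 13 12
f 12 13 14
f 12 14 4
f 13 1 15
f 13 15 14
f 14 15 16
f 14 16 4
f 15 1 17
f 15 17 16
f 16 17 18
f 16 18 4
f 17 1 19
f 17 19 18
f 18 19 20
f 18 20 4
f 19 1 21
f 19 21 20
f 20 21 22
f 20 22 4
f 21 1 23
f 21 23 22
f 22 23 24
f 22 24 4
f 23 1 25
f 23 25 24
f 24 25 26
f 24 26 4
f 25 1 27
f 25 27 26
f 26 27 28
f 26 28 4
f 27 1 29
f 27 29 28
f 28 29 30
f 28 30 4
f 29 1 31
f 29 31 30
f 30 31 32
f 30 32 4
f 31 1 2
f 31 2 32
f 32 2 3
f 32 3 4
f 33 70 49
f 70 44 73
f 49 73 38
f 70 73 49
f 33 49 45
f 49 38 50
f 45 50 34
f 49 50 45
f 33 45 54
f 45 34 55
f 54 55 40
f 45 55 54
f 33 54 66
f 54 40 69
f 66 69 43
f 54 69 66
f 33 66 70
f 66 43 74
f 70 74 44
f 66 74 70
f 34 50 61
f 50 38 64
f 61 64 42
f 50 64 61
f 38 73 51
f 73 44 72
f 51 72 37
f 73 72 51
f 44 74 71
f 74 43 67
f 71 67 35
f 74 67 71
f 43 69 68
f 69 40 56
f 68 56 39
f 69 56 68
f 40 55 60
f 55 34 57
f 60 57 41
f 55 57 60
f 36 62 48
f 62 42 63
f 48 63 37
f 62 63 48
f 36 48 46
f 48 37 47
f 46 47 35
f 48 47 46
f 36 46 53
f 46 35 52
f 53 52 39
f 46 52 53
f 36 53 58
f 53 39 59
f 58 59 41
f 53 59 58
f 36 58 62
f 58 41 65
f 62 65 42
f 58 65 62
f 37 63 51
f 63 42 64
f 51 64 38
f 63 64 51
f 35 47 71
f 47 37 72
f 71 72 44
f 47 72 71
f 39 52 68
f 52 35 67
f 68 67 43
f 52 67 68
f 41 59 60
f 59 39 56
f 60 56 40
f 59 56 60
f 42 65 61
f 65 41 57
f 61 57 34
f 65 57 61
f 76 75 78
f 76 78 77
f 78 75 79
f 78 79 77
f 79 75 80
f 79 80 77
f 80 75 81
f 80 81 77
f 81 75 82
f 81 82 77
f 82 75 83
f 82 83 77
f 83 75 84
f 83 84 77
f 84 75 85
f 84 85 77
f 85 75 86
f 85 86 77
f 86 75 87
f 86 87 77
f 87 75 88
f 87 88 77
f 88 75 89
f 88 89 77
f 89 75 90
f 89 90 77
f 90 75 91
f 90 91 77
f 91 75 92
f 91 92 77
f 92 75 76
f 92 76 77
f 94 93 96
f 94 96 95
f 96 93 97
f 96 97 95
f 97 93 98
f 97 98 95
f 98 93 99
f 98 99 95
f 99 93 100
f 99 100 95
f 100 93 101
f 100 101 95
f 101 93 102
f 101 102 95
f 102 93 103
f 102 103 95
f 103 93 104
f 103 104 95
f 104 93 105
f 104 105 95
f 105 93 106
f 105 106 95
f 106 93 107
f 106 107 95
f 107 93 108
f 107 108 95
f 108 93 109
f 108 109 95
f 109 93 110
f 109 110 95
f 110 93 94
f 110 94 95

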